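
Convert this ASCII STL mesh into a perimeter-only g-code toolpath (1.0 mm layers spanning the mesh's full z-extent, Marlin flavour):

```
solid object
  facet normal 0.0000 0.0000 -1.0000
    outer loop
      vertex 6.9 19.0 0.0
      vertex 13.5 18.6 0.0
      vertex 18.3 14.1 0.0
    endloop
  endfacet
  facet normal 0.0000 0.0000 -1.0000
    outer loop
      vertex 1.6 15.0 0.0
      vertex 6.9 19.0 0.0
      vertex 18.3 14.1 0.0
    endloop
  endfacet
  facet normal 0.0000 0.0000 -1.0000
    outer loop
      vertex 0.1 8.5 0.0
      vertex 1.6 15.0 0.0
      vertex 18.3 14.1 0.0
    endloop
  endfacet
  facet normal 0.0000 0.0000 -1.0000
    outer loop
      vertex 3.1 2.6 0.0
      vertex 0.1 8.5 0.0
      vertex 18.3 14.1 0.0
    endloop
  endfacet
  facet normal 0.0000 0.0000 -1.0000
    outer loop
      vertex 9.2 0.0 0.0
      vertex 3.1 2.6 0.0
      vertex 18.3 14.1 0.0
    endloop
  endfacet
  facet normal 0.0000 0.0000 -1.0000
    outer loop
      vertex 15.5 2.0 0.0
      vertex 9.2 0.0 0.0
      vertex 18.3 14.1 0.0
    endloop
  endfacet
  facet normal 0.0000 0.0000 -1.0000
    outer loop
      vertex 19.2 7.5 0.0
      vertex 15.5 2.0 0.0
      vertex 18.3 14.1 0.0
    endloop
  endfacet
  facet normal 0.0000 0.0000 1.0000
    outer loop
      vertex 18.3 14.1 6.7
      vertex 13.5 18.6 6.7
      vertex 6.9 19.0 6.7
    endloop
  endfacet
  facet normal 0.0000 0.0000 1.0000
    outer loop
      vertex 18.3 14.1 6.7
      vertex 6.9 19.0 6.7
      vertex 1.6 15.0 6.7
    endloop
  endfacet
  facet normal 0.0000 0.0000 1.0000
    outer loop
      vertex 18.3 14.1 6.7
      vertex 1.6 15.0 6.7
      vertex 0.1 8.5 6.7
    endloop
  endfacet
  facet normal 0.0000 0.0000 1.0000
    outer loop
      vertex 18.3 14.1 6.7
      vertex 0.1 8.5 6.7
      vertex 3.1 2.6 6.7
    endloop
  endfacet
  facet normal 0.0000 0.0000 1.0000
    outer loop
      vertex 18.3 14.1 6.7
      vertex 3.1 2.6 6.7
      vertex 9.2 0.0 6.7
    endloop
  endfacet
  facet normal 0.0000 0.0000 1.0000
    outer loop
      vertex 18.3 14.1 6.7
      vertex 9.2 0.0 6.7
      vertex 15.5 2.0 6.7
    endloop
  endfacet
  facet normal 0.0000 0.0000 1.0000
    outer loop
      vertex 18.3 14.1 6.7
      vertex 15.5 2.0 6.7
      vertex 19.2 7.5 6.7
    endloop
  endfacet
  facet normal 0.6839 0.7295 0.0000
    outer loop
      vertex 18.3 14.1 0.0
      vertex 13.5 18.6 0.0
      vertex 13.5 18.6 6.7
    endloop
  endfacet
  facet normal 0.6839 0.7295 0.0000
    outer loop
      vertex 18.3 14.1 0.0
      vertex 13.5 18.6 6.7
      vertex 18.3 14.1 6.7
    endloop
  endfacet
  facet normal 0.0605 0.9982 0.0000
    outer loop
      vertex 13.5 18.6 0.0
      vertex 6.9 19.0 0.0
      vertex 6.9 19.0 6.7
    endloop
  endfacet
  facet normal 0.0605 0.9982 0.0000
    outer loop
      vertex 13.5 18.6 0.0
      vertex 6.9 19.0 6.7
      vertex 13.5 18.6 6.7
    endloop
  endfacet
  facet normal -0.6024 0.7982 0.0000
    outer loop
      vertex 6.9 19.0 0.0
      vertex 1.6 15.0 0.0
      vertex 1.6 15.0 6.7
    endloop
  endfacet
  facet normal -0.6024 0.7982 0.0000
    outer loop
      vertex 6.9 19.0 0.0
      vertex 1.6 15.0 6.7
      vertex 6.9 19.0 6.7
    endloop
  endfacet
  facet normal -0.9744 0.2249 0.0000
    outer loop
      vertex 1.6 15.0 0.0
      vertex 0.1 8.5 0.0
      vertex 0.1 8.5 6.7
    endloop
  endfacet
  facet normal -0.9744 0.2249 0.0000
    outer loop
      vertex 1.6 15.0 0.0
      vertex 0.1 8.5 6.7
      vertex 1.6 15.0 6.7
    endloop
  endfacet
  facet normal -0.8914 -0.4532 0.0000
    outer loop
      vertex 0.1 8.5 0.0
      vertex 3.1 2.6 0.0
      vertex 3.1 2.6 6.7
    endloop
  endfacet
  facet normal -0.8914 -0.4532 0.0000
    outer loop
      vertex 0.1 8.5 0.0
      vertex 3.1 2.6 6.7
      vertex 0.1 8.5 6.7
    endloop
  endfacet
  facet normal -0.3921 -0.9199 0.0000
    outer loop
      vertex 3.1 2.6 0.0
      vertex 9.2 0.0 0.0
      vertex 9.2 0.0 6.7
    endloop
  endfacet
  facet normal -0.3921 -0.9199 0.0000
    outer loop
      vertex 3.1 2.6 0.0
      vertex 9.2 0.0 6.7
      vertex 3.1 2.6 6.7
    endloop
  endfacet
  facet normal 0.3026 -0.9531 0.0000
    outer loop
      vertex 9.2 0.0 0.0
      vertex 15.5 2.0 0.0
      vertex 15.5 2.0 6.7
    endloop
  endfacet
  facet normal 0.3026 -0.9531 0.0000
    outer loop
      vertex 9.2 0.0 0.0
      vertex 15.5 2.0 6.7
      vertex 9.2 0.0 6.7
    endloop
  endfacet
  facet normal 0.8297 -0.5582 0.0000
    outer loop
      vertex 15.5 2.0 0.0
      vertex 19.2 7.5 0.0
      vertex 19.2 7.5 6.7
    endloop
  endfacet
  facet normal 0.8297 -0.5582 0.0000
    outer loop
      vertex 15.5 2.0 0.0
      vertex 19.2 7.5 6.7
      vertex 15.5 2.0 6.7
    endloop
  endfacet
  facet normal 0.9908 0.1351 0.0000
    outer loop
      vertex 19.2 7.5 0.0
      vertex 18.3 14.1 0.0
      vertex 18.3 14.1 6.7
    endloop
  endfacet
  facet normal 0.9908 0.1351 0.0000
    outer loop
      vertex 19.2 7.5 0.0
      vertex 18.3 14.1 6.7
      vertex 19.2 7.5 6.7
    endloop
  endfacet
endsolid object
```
; perimeter-only toolpath
G21 ; units = mm
G90 ; absolute positioning
G28 ; home
; layer 1
G0 Z1.0
G0 X18.3 Y14.1
G1 X13.5 Y18.6
G1 X6.9 Y19.0
G1 X1.6 Y15.0
G1 X0.1 Y8.5
G1 X3.1 Y2.6
G1 X9.2 Y0.0
G1 X15.5 Y2.0
G1 X19.2 Y7.5
G1 X18.3 Y14.1
; layer 2
G0 Z1.9
G0 X18.3 Y14.1
G1 X13.5 Y18.6
G1 X6.9 Y19.0
G1 X1.6 Y15.0
G1 X0.1 Y8.5
G1 X3.1 Y2.6
G1 X9.2 Y0.0
G1 X15.5 Y2.0
G1 X19.2 Y7.5
G1 X18.3 Y14.1
; layer 3
G0 Z2.9
G0 X18.3 Y14.1
G1 X13.5 Y18.6
G1 X6.9 Y19.0
G1 X1.6 Y15.0
G1 X0.1 Y8.5
G1 X3.1 Y2.6
G1 X9.2 Y0.0
G1 X15.5 Y2.0
G1 X19.2 Y7.5
G1 X18.3 Y14.1
; layer 4
G0 Z3.8
G0 X18.3 Y14.1
G1 X13.5 Y18.6
G1 X6.9 Y19.0
G1 X1.6 Y15.0
G1 X0.1 Y8.5
G1 X3.1 Y2.6
G1 X9.2 Y0.0
G1 X15.5 Y2.0
G1 X19.2 Y7.5
G1 X18.3 Y14.1
; layer 5
G0 Z4.8
G0 X18.3 Y14.1
G1 X13.5 Y18.6
G1 X6.9 Y19.0
G1 X1.6 Y15.0
G1 X0.1 Y8.5
G1 X3.1 Y2.6
G1 X9.2 Y0.0
G1 X15.5 Y2.0
G1 X19.2 Y7.5
G1 X18.3 Y14.1
; layer 6
G0 Z5.7
G0 X18.3 Y14.1
G1 X13.5 Y18.6
G1 X6.9 Y19.0
G1 X1.6 Y15.0
G1 X0.1 Y8.5
G1 X3.1 Y2.6
G1 X9.2 Y0.0
G1 X15.5 Y2.0
G1 X19.2 Y7.5
G1 X18.3 Y14.1
; layer 7
G0 Z6.7
G0 X18.3 Y14.1
G1 X13.5 Y18.6
G1 X6.9 Y19.0
G1 X1.6 Y15.0
G1 X0.1 Y8.5
G1 X3.1 Y2.6
G1 X9.2 Y0.0
G1 X15.5 Y2.0
G1 X19.2 Y7.5
G1 X18.3 Y14.1
M2 ; end

The solid is a regular 9-sided prism (a cylinder approximated with 9 flat sides), circumscribed radius ≈ 9.7 mm, height ≈ 6.7 mm. Slicing at Δz = 1.0 mm — 7 equal slices spanning the solid's height, so layer i sits at z = i·h/7 — gives 7 non-empty perimeters. Each is a 9-segment closed polygon; G0 lifts to the layer z and rapids to the start vertex, then G1 traces the edges.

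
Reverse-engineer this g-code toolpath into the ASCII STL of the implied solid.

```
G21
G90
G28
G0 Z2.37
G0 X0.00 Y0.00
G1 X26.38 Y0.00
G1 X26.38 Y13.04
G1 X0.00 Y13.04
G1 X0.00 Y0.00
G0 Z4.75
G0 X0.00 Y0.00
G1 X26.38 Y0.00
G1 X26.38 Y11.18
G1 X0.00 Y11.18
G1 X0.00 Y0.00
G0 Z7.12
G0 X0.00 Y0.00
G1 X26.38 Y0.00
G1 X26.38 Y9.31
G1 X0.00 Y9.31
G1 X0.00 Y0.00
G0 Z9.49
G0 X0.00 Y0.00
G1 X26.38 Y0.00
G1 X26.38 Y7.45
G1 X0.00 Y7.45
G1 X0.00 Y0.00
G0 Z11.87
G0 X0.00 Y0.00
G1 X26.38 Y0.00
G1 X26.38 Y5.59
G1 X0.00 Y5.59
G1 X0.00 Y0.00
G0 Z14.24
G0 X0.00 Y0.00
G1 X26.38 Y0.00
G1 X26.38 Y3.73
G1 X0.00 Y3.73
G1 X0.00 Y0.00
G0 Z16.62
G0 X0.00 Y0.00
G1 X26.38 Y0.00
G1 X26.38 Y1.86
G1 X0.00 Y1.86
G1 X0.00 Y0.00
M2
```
solid part
  facet normal 0.0000 0.0000 -1.0000
    outer loop
      vertex 26.38 14.90 0.00
      vertex 26.38 0.00 0.00
      vertex 0.00 0.00 0.00
    endloop
  endfacet
  facet normal 0.0000 0.0000 -1.0000
    outer loop
      vertex 0.00 14.90 0.00
      vertex 26.38 14.90 0.00
      vertex 0.00 0.00 0.00
    endloop
  endfacet
  facet normal 0.0000 -1.0000 0.0000
    outer loop
      vertex 0.00 0.00 0.00
      vertex 26.38 0.00 0.00
      vertex 26.38 0.00 18.99
    endloop
  endfacet
  facet normal 0.0000 -1.0000 0.0000
    outer loop
      vertex 0.00 0.00 0.00
      vertex 26.38 0.00 18.99
      vertex 0.00 0.00 18.99
    endloop
  endfacet
  facet normal 0.0000 0.7867 0.6173
    outer loop
      vertex 0.00 0.00 18.99
      vertex 26.38 0.00 18.99
      vertex 26.38 14.90 0.00
    endloop
  endfacet
  facet normal 0.0000 0.7867 0.6173
    outer loop
      vertex 0.00 0.00 18.99
      vertex 26.38 14.90 0.00
      vertex 0.00 14.90 0.00
    endloop
  endfacet
  facet normal -1.0000 0.0000 0.0000
    outer loop
      vertex 0.00 0.00 18.99
      vertex 0.00 14.90 0.00
      vertex 0.00 0.00 0.00
    endloop
  endfacet
  facet normal 1.0000 0.0000 0.0000
    outer loop
      vertex 26.38 0.00 0.00
      vertex 26.38 14.90 0.00
      vertex 26.38 0.00 18.99
    endloop
  endfacet
endsolid part

The G0 Z moves step by Δz≈2.37 mm. The G1 loops shrink linearly with z, so the solid tapers from its base footprint up to z≈19. Closing with a flat bottom cap and the tapered top and triangulating gives 8 facets — a wedge (ramp): 26.4 × 14.9 mm base, rising to 19 mm along the y=0 edge and sloping linearly to z=0 at y=14.9.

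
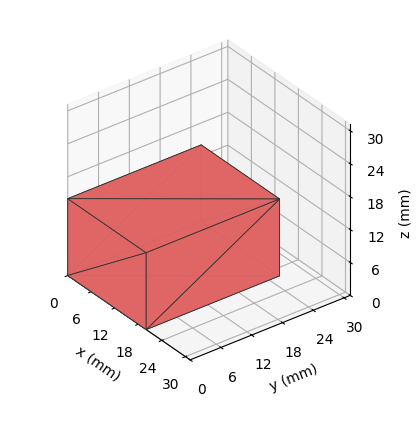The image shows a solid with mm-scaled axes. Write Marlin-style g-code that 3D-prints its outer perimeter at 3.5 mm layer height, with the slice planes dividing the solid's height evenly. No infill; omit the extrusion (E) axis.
Reading the render: the shape is a rectangular box, roughly 20 × 26 mm footprint and 14 mm tall (dimensions read to the nearest mm from the axis ticks). For the g-code, the solid's height is divided into equal slices at the stated Δz and each level perimeter traced with G1 moves after a G0 lift.

; perimeter-only toolpath
G21 ; units = mm
G90 ; absolute positioning
G28 ; home
; layer 1
G0 Z3.5
G0 X0.0 Y0.0
G1 X20.0 Y0.0
G1 X20.0 Y26.0
G1 X0.0 Y26.0
G1 X0.0 Y0.0
; layer 2
G0 Z7.0
G0 X0.0 Y0.0
G1 X20.0 Y0.0
G1 X20.0 Y26.0
G1 X0.0 Y26.0
G1 X0.0 Y0.0
; layer 3
G0 Z10.5
G0 X0.0 Y0.0
G1 X20.0 Y0.0
G1 X20.0 Y26.0
G1 X0.0 Y26.0
G1 X0.0 Y0.0
; layer 4
G0 Z14.0
G0 X0.0 Y0.0
G1 X20.0 Y0.0
G1 X20.0 Y26.0
G1 X0.0 Y26.0
G1 X0.0 Y0.0
M2 ; end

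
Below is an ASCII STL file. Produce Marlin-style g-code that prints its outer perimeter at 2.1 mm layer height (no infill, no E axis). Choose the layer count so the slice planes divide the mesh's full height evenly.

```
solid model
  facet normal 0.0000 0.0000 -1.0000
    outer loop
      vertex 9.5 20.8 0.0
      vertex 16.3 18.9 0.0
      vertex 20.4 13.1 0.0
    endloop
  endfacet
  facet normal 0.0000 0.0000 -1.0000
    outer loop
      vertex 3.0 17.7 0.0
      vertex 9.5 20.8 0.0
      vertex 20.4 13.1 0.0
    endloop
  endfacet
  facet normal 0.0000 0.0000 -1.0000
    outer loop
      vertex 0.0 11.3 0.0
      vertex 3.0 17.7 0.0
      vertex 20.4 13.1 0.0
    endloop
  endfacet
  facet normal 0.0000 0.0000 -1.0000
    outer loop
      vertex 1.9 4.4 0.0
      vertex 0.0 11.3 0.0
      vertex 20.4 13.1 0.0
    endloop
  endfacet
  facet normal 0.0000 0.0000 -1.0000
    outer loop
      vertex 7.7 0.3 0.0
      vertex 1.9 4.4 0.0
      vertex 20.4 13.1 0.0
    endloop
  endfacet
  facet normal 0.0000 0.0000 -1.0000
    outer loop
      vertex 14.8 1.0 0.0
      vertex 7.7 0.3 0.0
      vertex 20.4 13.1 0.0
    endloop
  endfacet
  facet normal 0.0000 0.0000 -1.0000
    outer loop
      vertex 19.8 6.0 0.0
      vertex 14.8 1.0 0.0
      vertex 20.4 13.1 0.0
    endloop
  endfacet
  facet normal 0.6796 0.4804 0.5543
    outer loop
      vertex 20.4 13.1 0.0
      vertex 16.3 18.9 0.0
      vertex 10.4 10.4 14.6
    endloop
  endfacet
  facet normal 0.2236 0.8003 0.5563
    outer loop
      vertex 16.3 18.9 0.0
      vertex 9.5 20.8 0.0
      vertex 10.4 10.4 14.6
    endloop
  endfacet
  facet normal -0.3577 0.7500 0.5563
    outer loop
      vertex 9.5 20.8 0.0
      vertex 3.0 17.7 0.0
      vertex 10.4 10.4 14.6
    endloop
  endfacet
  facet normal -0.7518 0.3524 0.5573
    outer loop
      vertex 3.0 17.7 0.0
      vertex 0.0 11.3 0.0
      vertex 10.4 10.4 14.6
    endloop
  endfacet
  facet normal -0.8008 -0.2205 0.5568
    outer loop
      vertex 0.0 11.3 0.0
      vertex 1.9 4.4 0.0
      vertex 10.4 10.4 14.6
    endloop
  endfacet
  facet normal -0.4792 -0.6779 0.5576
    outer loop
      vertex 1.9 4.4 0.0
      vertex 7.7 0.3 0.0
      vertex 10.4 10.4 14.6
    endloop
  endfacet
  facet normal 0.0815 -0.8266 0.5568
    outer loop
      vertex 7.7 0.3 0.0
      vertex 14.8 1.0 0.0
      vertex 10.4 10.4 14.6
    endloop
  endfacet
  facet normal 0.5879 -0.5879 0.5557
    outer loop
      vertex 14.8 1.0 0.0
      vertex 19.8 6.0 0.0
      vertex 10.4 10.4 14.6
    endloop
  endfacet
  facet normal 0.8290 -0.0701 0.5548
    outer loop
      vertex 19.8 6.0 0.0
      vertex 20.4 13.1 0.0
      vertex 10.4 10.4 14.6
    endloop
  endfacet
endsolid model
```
; perimeter-only toolpath
G21 ; units = mm
G90 ; absolute positioning
G28 ; home
; layer 1
G0 Z2.1
G0 X19.0 Y12.7
G1 X15.5 Y17.7
G1 X9.6 Y19.3
G1 X4.1 Y16.7
G1 X1.5 Y11.2
G1 X3.1 Y5.3
G1 X8.1 Y1.7
G1 X14.2 Y2.3
G1 X18.5 Y6.6
G1 X19.0 Y12.7
; layer 2
G0 Z4.2
G0 X17.5 Y12.3
G1 X14.6 Y16.5
G1 X9.8 Y17.8
G1 X5.1 Y15.6
G1 X3.0 Y11.0
G1 X4.3 Y6.1
G1 X8.5 Y3.2
G1 X13.5 Y3.7
G1 X17.1 Y7.3
G1 X17.5 Y12.3
; layer 3
G0 Z6.3
G0 X16.1 Y11.9
G1 X13.8 Y15.3
G1 X9.9 Y16.3
G1 X6.2 Y14.6
G1 X4.5 Y10.9
G1 X5.5 Y7.0
G1 X8.9 Y4.6
G1 X12.9 Y5.0
G1 X15.8 Y7.9
G1 X16.1 Y11.9
; layer 4
G0 Z8.3
G0 X14.7 Y11.6
G1 X12.9 Y14.0
G1 X10.0 Y14.9
G1 X7.2 Y13.5
G1 X5.9 Y10.8
G1 X6.8 Y7.8
G1 X9.2 Y6.1
G1 X12.3 Y6.4
G1 X14.4 Y8.5
G1 X14.7 Y11.6
; layer 5
G0 Z10.4
G0 X13.3 Y11.2
G1 X12.1 Y12.8
G1 X10.1 Y13.4
G1 X8.3 Y12.5
G1 X7.4 Y10.7
G1 X8.0 Y8.7
G1 X9.6 Y7.5
G1 X11.7 Y7.7
G1 X13.1 Y9.1
G1 X13.3 Y11.2
; layer 6
G0 Z12.5
G0 X11.8 Y10.8
G1 X11.2 Y11.6
G1 X10.3 Y11.9
G1 X9.3 Y11.4
G1 X8.9 Y10.5
G1 X9.2 Y9.5
G1 X10.0 Y9.0
G1 X11.0 Y9.1
G1 X11.7 Y9.8
G1 X11.8 Y10.8
M2 ; end

The solid is a regular 9-sided pyramid, base circumscribed radius ≈ 10.4 mm, apex at z ≈ 14.6 mm. Slicing at Δz = 2.1 mm — 7 equal slices spanning the solid's height, so layer i sits at z = i·h/7 — gives 6 non-empty perimeters. Each is a 9-segment closed polygon; G0 lifts to the layer z and rapids to the start vertex, then G1 traces the edges. The cross-section shrinks linearly with z (the slice at the apex is degenerate and omitted).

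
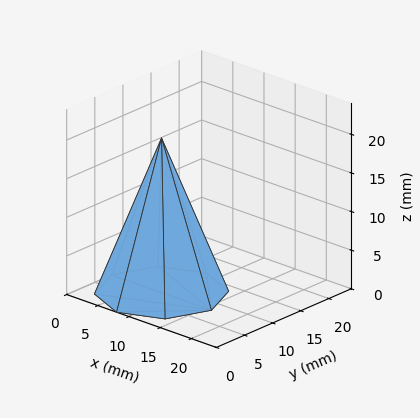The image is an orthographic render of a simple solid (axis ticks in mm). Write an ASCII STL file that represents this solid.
Reading the render: the shape is a regular 8-sided pyramid, base circumscribed radius ≈ 8 mm, apex at z ≈ 20 mm (dimensions read to the nearest mm from the axis ticks). For the STL, each face is triangulated and given an outward normal.

solid part
  facet normal 0.0000 0.0000 -1.0000
    outer loop
      vertex 8.00 16.00 0.00
      vertex 13.66 13.66 0.00
      vertex 16.00 8.00 0.00
    endloop
  endfacet
  facet normal 0.0000 0.0000 -1.0000
    outer loop
      vertex 2.34 13.66 0.00
      vertex 8.00 16.00 0.00
      vertex 16.00 8.00 0.00
    endloop
  endfacet
  facet normal 0.0000 0.0000 -1.0000
    outer loop
      vertex 0.00 8.00 0.00
      vertex 2.34 13.66 0.00
      vertex 16.00 8.00 0.00
    endloop
  endfacet
  facet normal 0.0000 0.0000 -1.0000
    outer loop
      vertex 2.34 2.34 0.00
      vertex 0.00 8.00 0.00
      vertex 16.00 8.00 0.00
    endloop
  endfacet
  facet normal 0.0000 0.0000 -1.0000
    outer loop
      vertex 8.00 0.00 0.00
      vertex 2.34 2.34 0.00
      vertex 16.00 8.00 0.00
    endloop
  endfacet
  facet normal 0.0000 0.0000 -1.0000
    outer loop
      vertex 13.66 2.34 0.00
      vertex 8.00 0.00 0.00
      vertex 16.00 8.00 0.00
    endloop
  endfacet
  facet normal 0.8668 0.3584 0.3467
    outer loop
      vertex 16.00 8.00 0.00
      vertex 13.66 13.66 0.00
      vertex 8.00 8.00 20.00
    endloop
  endfacet
  facet normal 0.3584 0.8668 0.3467
    outer loop
      vertex 13.66 13.66 0.00
      vertex 8.00 16.00 0.00
      vertex 8.00 8.00 20.00
    endloop
  endfacet
  facet normal -0.3584 0.8668 0.3467
    outer loop
      vertex 8.00 16.00 0.00
      vertex 2.34 13.66 0.00
      vertex 8.00 8.00 20.00
    endloop
  endfacet
  facet normal -0.8668 0.3584 0.3467
    outer loop
      vertex 2.34 13.66 0.00
      vertex 0.00 8.00 0.00
      vertex 8.00 8.00 20.00
    endloop
  endfacet
  facet normal -0.8668 -0.3584 0.3467
    outer loop
      vertex 0.00 8.00 0.00
      vertex 2.34 2.34 0.00
      vertex 8.00 8.00 20.00
    endloop
  endfacet
  facet normal -0.3584 -0.8668 0.3467
    outer loop
      vertex 2.34 2.34 0.00
      vertex 8.00 0.00 0.00
      vertex 8.00 8.00 20.00
    endloop
  endfacet
  facet normal 0.3584 -0.8668 0.3467
    outer loop
      vertex 8.00 0.00 0.00
      vertex 13.66 2.34 0.00
      vertex 8.00 8.00 20.00
    endloop
  endfacet
  facet normal 0.8668 -0.3584 0.3467
    outer loop
      vertex 13.66 2.34 0.00
      vertex 16.00 8.00 0.00
      vertex 8.00 8.00 20.00
    endloop
  endfacet
endsolid part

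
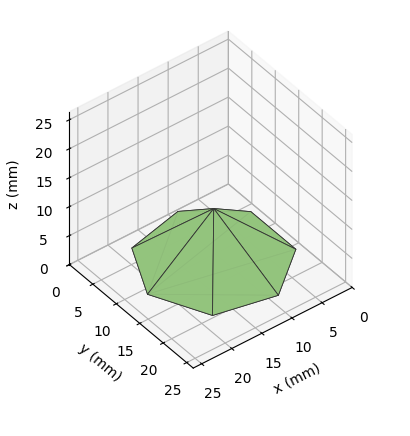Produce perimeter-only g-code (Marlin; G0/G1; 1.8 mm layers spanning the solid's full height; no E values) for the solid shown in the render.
Reading the render: the shape is a regular 7-sided pyramid, base circumscribed radius ≈ 11 mm, apex at z ≈ 9 mm (dimensions read to the nearest mm from the axis ticks). For the g-code, the solid's height is divided into equal slices at the stated Δz and each level perimeter traced with G1 moves after a G0 lift.

; perimeter-only toolpath
G21 ; units = mm
G90 ; absolute positioning
G28 ; home
; layer 1
G0 Z1.8
G0 X19.8 Y11.0
G1 X16.5 Y17.9
G1 X9.1 Y19.6
G1 X3.1 Y14.8
G1 X3.1 Y7.2
G1 X9.1 Y2.4
G1 X16.5 Y4.1
G1 X19.8 Y11.0
; layer 2
G0 Z3.6
G0 X17.6 Y11.0
G1 X15.1 Y16.2
G1 X9.6 Y17.4
G1 X5.1 Y13.9
G1 X5.1 Y8.1
G1 X9.6 Y4.6
G1 X15.1 Y5.8
G1 X17.6 Y11.0
; layer 3
G0 Z5.4
G0 X15.4 Y11.0
G1 X13.8 Y14.4
G1 X10.0 Y15.3
G1 X7.0 Y12.9
G1 X7.0 Y9.1
G1 X10.0 Y6.7
G1 X13.8 Y7.6
G1 X15.4 Y11.0
; layer 4
G0 Z7.2
G0 X13.2 Y11.0
G1 X12.4 Y12.7
G1 X10.5 Y13.1
G1 X9.0 Y12.0
G1 X9.0 Y10.0
G1 X10.5 Y8.9
G1 X12.4 Y9.3
G1 X13.2 Y11.0
M2 ; end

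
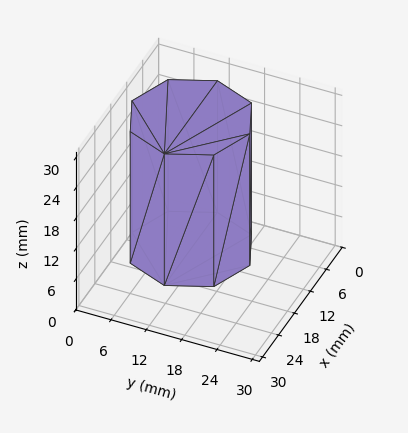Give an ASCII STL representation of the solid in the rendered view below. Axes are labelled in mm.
Reading the render: the shape is a regular 8-sided prism (a cylinder approximated with 8 flat sides), circumscribed radius ≈ 10 mm, height ≈ 26 mm (dimensions read to the nearest mm from the axis ticks). For the STL, each face is triangulated and given an outward normal.

solid part
  facet normal 0.0000 0.0000 -1.0000
    outer loop
      vertex 10.0 20.0 0.0
      vertex 17.1 17.1 0.0
      vertex 20.0 10.0 0.0
    endloop
  endfacet
  facet normal 0.0000 0.0000 -1.0000
    outer loop
      vertex 2.9 17.1 0.0
      vertex 10.0 20.0 0.0
      vertex 20.0 10.0 0.0
    endloop
  endfacet
  facet normal 0.0000 0.0000 -1.0000
    outer loop
      vertex 0.0 10.0 0.0
      vertex 2.9 17.1 0.0
      vertex 20.0 10.0 0.0
    endloop
  endfacet
  facet normal 0.0000 0.0000 -1.0000
    outer loop
      vertex 2.9 2.9 0.0
      vertex 0.0 10.0 0.0
      vertex 20.0 10.0 0.0
    endloop
  endfacet
  facet normal 0.0000 0.0000 -1.0000
    outer loop
      vertex 10.0 0.0 0.0
      vertex 2.9 2.9 0.0
      vertex 20.0 10.0 0.0
    endloop
  endfacet
  facet normal 0.0000 0.0000 -1.0000
    outer loop
      vertex 17.1 2.9 0.0
      vertex 10.0 0.0 0.0
      vertex 20.0 10.0 0.0
    endloop
  endfacet
  facet normal 0.0000 0.0000 1.0000
    outer loop
      vertex 20.0 10.0 26.0
      vertex 17.1 17.1 26.0
      vertex 10.0 20.0 26.0
    endloop
  endfacet
  facet normal 0.0000 0.0000 1.0000
    outer loop
      vertex 20.0 10.0 26.0
      vertex 10.0 20.0 26.0
      vertex 2.9 17.1 26.0
    endloop
  endfacet
  facet normal 0.0000 0.0000 1.0000
    outer loop
      vertex 20.0 10.0 26.0
      vertex 2.9 17.1 26.0
      vertex 0.0 10.0 26.0
    endloop
  endfacet
  facet normal 0.0000 0.0000 1.0000
    outer loop
      vertex 20.0 10.0 26.0
      vertex 0.0 10.0 26.0
      vertex 2.9 2.9 26.0
    endloop
  endfacet
  facet normal 0.0000 0.0000 1.0000
    outer loop
      vertex 20.0 10.0 26.0
      vertex 2.9 2.9 26.0
      vertex 10.0 0.0 26.0
    endloop
  endfacet
  facet normal 0.0000 0.0000 1.0000
    outer loop
      vertex 20.0 10.0 26.0
      vertex 10.0 0.0 26.0
      vertex 17.1 2.9 26.0
    endloop
  endfacet
  facet normal 0.9258 0.3781 0.0000
    outer loop
      vertex 20.0 10.0 0.0
      vertex 17.1 17.1 0.0
      vertex 17.1 17.1 26.0
    endloop
  endfacet
  facet normal 0.9258 0.3781 0.0000
    outer loop
      vertex 20.0 10.0 0.0
      vertex 17.1 17.1 26.0
      vertex 20.0 10.0 26.0
    endloop
  endfacet
  facet normal 0.3781 0.9258 0.0000
    outer loop
      vertex 17.1 17.1 0.0
      vertex 10.0 20.0 0.0
      vertex 10.0 20.0 26.0
    endloop
  endfacet
  facet normal 0.3781 0.9258 0.0000
    outer loop
      vertex 17.1 17.1 0.0
      vertex 10.0 20.0 26.0
      vertex 17.1 17.1 26.0
    endloop
  endfacet
  facet normal -0.3781 0.9258 0.0000
    outer loop
      vertex 10.0 20.0 0.0
      vertex 2.9 17.1 0.0
      vertex 2.9 17.1 26.0
    endloop
  endfacet
  facet normal -0.3781 0.9258 0.0000
    outer loop
      vertex 10.0 20.0 0.0
      vertex 2.9 17.1 26.0
      vertex 10.0 20.0 26.0
    endloop
  endfacet
  facet normal -0.9258 0.3781 0.0000
    outer loop
      vertex 2.9 17.1 0.0
      vertex 0.0 10.0 0.0
      vertex 0.0 10.0 26.0
    endloop
  endfacet
  facet normal -0.9258 0.3781 0.0000
    outer loop
      vertex 2.9 17.1 0.0
      vertex 0.0 10.0 26.0
      vertex 2.9 17.1 26.0
    endloop
  endfacet
  facet normal -0.9258 -0.3781 0.0000
    outer loop
      vertex 0.0 10.0 0.0
      vertex 2.9 2.9 0.0
      vertex 2.9 2.9 26.0
    endloop
  endfacet
  facet normal -0.9258 -0.3781 0.0000
    outer loop
      vertex 0.0 10.0 0.0
      vertex 2.9 2.9 26.0
      vertex 0.0 10.0 26.0
    endloop
  endfacet
  facet normal -0.3781 -0.9258 0.0000
    outer loop
      vertex 2.9 2.9 0.0
      vertex 10.0 0.0 0.0
      vertex 10.0 0.0 26.0
    endloop
  endfacet
  facet normal -0.3781 -0.9258 0.0000
    outer loop
      vertex 2.9 2.9 0.0
      vertex 10.0 0.0 26.0
      vertex 2.9 2.9 26.0
    endloop
  endfacet
  facet normal 0.3781 -0.9258 0.0000
    outer loop
      vertex 10.0 0.0 0.0
      vertex 17.1 2.9 0.0
      vertex 17.1 2.9 26.0
    endloop
  endfacet
  facet normal 0.3781 -0.9258 0.0000
    outer loop
      vertex 10.0 0.0 0.0
      vertex 17.1 2.9 26.0
      vertex 10.0 0.0 26.0
    endloop
  endfacet
  facet normal 0.9258 -0.3781 0.0000
    outer loop
      vertex 17.1 2.9 0.0
      vertex 20.0 10.0 0.0
      vertex 20.0 10.0 26.0
    endloop
  endfacet
  facet normal 0.9258 -0.3781 0.0000
    outer loop
      vertex 17.1 2.9 0.0
      vertex 20.0 10.0 26.0
      vertex 17.1 2.9 26.0
    endloop
  endfacet
endsolid part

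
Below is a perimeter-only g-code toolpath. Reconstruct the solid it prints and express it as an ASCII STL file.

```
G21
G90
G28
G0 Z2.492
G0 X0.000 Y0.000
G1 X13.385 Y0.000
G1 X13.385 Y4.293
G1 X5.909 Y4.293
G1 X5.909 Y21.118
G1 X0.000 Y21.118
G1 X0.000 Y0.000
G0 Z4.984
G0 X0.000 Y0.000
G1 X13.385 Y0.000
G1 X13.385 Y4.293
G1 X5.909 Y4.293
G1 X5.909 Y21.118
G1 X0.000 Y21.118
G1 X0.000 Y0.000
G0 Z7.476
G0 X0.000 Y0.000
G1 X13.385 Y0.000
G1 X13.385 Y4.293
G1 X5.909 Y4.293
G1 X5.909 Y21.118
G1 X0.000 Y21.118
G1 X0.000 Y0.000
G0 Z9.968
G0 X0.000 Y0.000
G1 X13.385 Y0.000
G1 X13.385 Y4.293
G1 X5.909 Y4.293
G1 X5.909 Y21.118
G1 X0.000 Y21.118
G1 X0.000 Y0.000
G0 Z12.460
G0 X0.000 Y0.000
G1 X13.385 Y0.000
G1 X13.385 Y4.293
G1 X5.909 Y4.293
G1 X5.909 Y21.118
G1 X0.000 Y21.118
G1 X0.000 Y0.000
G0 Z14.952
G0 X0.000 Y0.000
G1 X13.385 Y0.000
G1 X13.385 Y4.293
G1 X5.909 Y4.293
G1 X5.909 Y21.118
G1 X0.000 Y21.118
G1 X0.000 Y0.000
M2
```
solid part
  facet normal 0.0000 0.0000 -1.0000
    outer loop
      vertex 13.385 4.293 0.000
      vertex 13.385 0.000 0.000
      vertex 0.000 0.000 0.000
    endloop
  endfacet
  facet normal 0.0000 0.0000 -1.0000
    outer loop
      vertex 5.909 4.293 0.000
      vertex 13.385 4.293 0.000
      vertex 0.000 0.000 0.000
    endloop
  endfacet
  facet normal 0.0000 0.0000 -1.0000
    outer loop
      vertex 5.909 21.118 0.000
      vertex 5.909 4.293 0.000
      vertex 0.000 0.000 0.000
    endloop
  endfacet
  facet normal 0.0000 0.0000 -1.0000
    outer loop
      vertex 0.000 21.118 0.000
      vertex 5.909 21.118 0.000
      vertex 0.000 0.000 0.000
    endloop
  endfacet
  facet normal 0.0000 0.0000 1.0000
    outer loop
      vertex 0.000 0.000 14.952
      vertex 13.385 0.000 14.952
      vertex 13.385 4.293 14.952
    endloop
  endfacet
  facet normal 0.0000 0.0000 1.0000
    outer loop
      vertex 0.000 0.000 14.952
      vertex 13.385 4.293 14.952
      vertex 5.909 4.293 14.952
    endloop
  endfacet
  facet normal 0.0000 0.0000 1.0000
    outer loop
      vertex 0.000 0.000 14.952
      vertex 5.909 4.293 14.952
      vertex 5.909 21.118 14.952
    endloop
  endfacet
  facet normal 0.0000 0.0000 1.0000
    outer loop
      vertex 0.000 0.000 14.952
      vertex 5.909 21.118 14.952
      vertex 0.000 21.118 14.952
    endloop
  endfacet
  facet normal 0.0000 -1.0000 0.0000
    outer loop
      vertex 0.000 0.000 0.000
      vertex 13.385 0.000 0.000
      vertex 13.385 0.000 14.952
    endloop
  endfacet
  facet normal 0.0000 -1.0000 0.0000
    outer loop
      vertex 0.000 0.000 0.000
      vertex 13.385 0.000 14.952
      vertex 0.000 0.000 14.952
    endloop
  endfacet
  facet normal 1.0000 0.0000 0.0000
    outer loop
      vertex 13.385 0.000 0.000
      vertex 13.385 4.293 0.000
      vertex 13.385 4.293 14.952
    endloop
  endfacet
  facet normal 1.0000 0.0000 0.0000
    outer loop
      vertex 13.385 0.000 0.000
      vertex 13.385 4.293 14.952
      vertex 13.385 0.000 14.952
    endloop
  endfacet
  facet normal 0.0000 1.0000 0.0000
    outer loop
      vertex 13.385 4.293 0.000
      vertex 5.909 4.293 0.000
      vertex 5.909 4.293 14.952
    endloop
  endfacet
  facet normal 0.0000 1.0000 0.0000
    outer loop
      vertex 13.385 4.293 0.000
      vertex 5.909 4.293 14.952
      vertex 13.385 4.293 14.952
    endloop
  endfacet
  facet normal 1.0000 0.0000 0.0000
    outer loop
      vertex 5.909 4.293 0.000
      vertex 5.909 21.118 0.000
      vertex 5.909 21.118 14.952
    endloop
  endfacet
  facet normal 1.0000 0.0000 0.0000
    outer loop
      vertex 5.909 4.293 0.000
      vertex 5.909 21.118 14.952
      vertex 5.909 4.293 14.952
    endloop
  endfacet
  facet normal 0.0000 1.0000 0.0000
    outer loop
      vertex 5.909 21.118 0.000
      vertex 0.000 21.118 0.000
      vertex 0.000 21.118 14.952
    endloop
  endfacet
  facet normal 0.0000 1.0000 0.0000
    outer loop
      vertex 5.909 21.118 0.000
      vertex 0.000 21.118 14.952
      vertex 5.909 21.118 14.952
    endloop
  endfacet
  facet normal -1.0000 0.0000 0.0000
    outer loop
      vertex 0.000 21.118 0.000
      vertex 0.000 0.000 0.000
      vertex 0.000 0.000 14.952
    endloop
  endfacet
  facet normal -1.0000 0.0000 0.0000
    outer loop
      vertex 0.000 21.118 0.000
      vertex 0.000 0.000 14.952
      vertex 0.000 21.118 14.952
    endloop
  endfacet
endsolid part

The G0 Z moves step by Δz≈2.492 mm. Every layer's G1 loop is the same polygon, so the solid is a straight extrusion of it from z=0 to z≈15. Closing with flat bottom and top caps and triangulating gives 20 facets — an L-shaped prism: outer 13.4 × 21.1 mm, arm thicknesses ≈ 4.29 mm (horizontal) and 5.91 mm (vertical), extruded 15 mm in z.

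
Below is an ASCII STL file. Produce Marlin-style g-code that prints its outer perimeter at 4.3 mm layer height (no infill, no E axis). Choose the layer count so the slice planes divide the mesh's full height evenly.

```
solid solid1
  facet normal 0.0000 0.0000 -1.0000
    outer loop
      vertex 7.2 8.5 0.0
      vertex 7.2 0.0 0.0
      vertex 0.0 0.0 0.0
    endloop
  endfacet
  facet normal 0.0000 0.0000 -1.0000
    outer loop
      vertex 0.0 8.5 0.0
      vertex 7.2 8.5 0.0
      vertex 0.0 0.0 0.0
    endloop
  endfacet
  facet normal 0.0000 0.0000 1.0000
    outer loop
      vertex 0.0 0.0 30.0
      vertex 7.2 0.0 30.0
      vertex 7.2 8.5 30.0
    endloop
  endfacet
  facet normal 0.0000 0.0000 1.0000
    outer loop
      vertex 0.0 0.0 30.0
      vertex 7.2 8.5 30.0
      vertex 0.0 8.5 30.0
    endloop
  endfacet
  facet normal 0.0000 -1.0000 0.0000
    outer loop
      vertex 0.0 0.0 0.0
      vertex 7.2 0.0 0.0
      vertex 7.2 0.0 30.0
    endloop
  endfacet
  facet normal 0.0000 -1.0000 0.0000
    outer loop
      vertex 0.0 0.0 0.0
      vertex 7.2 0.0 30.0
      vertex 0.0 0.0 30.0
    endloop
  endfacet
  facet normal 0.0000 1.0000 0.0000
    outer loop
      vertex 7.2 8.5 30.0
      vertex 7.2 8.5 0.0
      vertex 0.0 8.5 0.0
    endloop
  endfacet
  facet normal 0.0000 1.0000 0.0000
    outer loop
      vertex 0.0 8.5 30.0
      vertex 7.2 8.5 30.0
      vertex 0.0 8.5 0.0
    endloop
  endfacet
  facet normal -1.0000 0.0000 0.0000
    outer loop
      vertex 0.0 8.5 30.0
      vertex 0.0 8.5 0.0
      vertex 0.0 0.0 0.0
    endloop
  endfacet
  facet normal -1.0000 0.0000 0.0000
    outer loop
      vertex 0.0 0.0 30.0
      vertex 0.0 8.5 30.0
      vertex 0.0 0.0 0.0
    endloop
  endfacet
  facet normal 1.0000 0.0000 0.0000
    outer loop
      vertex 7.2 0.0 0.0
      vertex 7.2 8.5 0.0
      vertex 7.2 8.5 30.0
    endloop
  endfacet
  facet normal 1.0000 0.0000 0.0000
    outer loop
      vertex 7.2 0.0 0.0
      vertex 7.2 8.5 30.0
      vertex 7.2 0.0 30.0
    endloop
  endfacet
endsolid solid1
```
; perimeter-only toolpath
G21 ; units = mm
G90 ; absolute positioning
G28 ; home
; layer 1
G0 Z4.3
G0 X0.0 Y0.0
G1 X7.2 Y0.0
G1 X7.2 Y8.5
G1 X0.0 Y8.5
G1 X0.0 Y0.0
; layer 2
G0 Z8.6
G0 X0.0 Y0.0
G1 X7.2 Y0.0
G1 X7.2 Y8.5
G1 X0.0 Y8.5
G1 X0.0 Y0.0
; layer 3
G0 Z12.9
G0 X0.0 Y0.0
G1 X7.2 Y0.0
G1 X7.2 Y8.5
G1 X0.0 Y8.5
G1 X0.0 Y0.0
; layer 4
G0 Z17.1
G0 X0.0 Y0.0
G1 X7.2 Y0.0
G1 X7.2 Y8.5
G1 X0.0 Y8.5
G1 X0.0 Y0.0
; layer 5
G0 Z21.4
G0 X0.0 Y0.0
G1 X7.2 Y0.0
G1 X7.2 Y8.5
G1 X0.0 Y8.5
G1 X0.0 Y0.0
; layer 6
G0 Z25.7
G0 X0.0 Y0.0
G1 X7.2 Y0.0
G1 X7.2 Y8.5
G1 X0.0 Y8.5
G1 X0.0 Y0.0
; layer 7
G0 Z30.0
G0 X0.0 Y0.0
G1 X7.2 Y0.0
G1 X7.2 Y8.5
G1 X0.0 Y8.5
G1 X0.0 Y0.0
M2 ; end

The solid is a rectangular box, roughly 7.2 × 8.5 mm footprint and 30 mm tall. Slicing at Δz = 4.3 mm — 7 equal slices spanning the solid's height, so layer i sits at z = i·h/7 — gives 7 non-empty perimeters. Each is a 4-segment closed polygon; G0 lifts to the layer z and rapids to the start vertex, then G1 traces the edges.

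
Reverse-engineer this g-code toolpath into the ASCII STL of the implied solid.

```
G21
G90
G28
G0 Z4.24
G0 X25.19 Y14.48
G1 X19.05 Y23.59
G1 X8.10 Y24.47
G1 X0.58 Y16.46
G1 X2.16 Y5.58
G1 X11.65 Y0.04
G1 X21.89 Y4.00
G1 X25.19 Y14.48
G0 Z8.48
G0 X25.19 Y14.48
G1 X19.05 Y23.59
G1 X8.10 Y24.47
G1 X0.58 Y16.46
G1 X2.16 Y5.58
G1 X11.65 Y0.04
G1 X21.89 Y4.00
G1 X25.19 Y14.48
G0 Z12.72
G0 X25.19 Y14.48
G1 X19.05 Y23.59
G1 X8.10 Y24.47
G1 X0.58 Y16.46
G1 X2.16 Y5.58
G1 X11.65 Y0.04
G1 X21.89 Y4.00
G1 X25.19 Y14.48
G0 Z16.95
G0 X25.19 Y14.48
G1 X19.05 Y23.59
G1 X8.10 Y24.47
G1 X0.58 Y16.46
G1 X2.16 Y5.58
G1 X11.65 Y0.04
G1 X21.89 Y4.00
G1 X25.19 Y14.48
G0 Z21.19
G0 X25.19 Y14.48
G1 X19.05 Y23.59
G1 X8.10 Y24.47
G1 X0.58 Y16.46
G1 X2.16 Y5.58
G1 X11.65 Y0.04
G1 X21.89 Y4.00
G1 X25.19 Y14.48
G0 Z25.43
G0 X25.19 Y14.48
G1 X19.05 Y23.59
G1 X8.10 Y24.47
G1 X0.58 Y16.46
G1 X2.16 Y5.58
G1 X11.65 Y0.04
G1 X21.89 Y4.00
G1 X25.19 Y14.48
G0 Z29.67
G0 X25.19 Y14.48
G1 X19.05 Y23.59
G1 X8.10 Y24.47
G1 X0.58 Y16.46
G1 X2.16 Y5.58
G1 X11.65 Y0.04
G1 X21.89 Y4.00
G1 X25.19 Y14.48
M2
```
solid part
  facet normal 0.0000 0.0000 -1.0000
    outer loop
      vertex 8.10 24.47 0.00
      vertex 19.05 23.59 0.00
      vertex 25.19 14.48 0.00
    endloop
  endfacet
  facet normal 0.0000 0.0000 -1.0000
    outer loop
      vertex 0.58 16.46 0.00
      vertex 8.10 24.47 0.00
      vertex 25.19 14.48 0.00
    endloop
  endfacet
  facet normal 0.0000 0.0000 -1.0000
    outer loop
      vertex 2.16 5.58 0.00
      vertex 0.58 16.46 0.00
      vertex 25.19 14.48 0.00
    endloop
  endfacet
  facet normal 0.0000 0.0000 -1.0000
    outer loop
      vertex 11.65 0.04 0.00
      vertex 2.16 5.58 0.00
      vertex 25.19 14.48 0.00
    endloop
  endfacet
  facet normal 0.0000 0.0000 -1.0000
    outer loop
      vertex 21.89 4.00 0.00
      vertex 11.65 0.04 0.00
      vertex 25.19 14.48 0.00
    endloop
  endfacet
  facet normal 0.0000 0.0000 1.0000
    outer loop
      vertex 25.19 14.48 29.67
      vertex 19.05 23.59 29.67
      vertex 8.10 24.47 29.67
    endloop
  endfacet
  facet normal 0.0000 0.0000 1.0000
    outer loop
      vertex 25.19 14.48 29.67
      vertex 8.10 24.47 29.67
      vertex 0.58 16.46 29.67
    endloop
  endfacet
  facet normal 0.0000 0.0000 1.0000
    outer loop
      vertex 25.19 14.48 29.67
      vertex 0.58 16.46 29.67
      vertex 2.16 5.58 29.67
    endloop
  endfacet
  facet normal 0.0000 0.0000 1.0000
    outer loop
      vertex 25.19 14.48 29.67
      vertex 2.16 5.58 29.67
      vertex 11.65 0.04 29.67
    endloop
  endfacet
  facet normal 0.0000 0.0000 1.0000
    outer loop
      vertex 25.19 14.48 29.67
      vertex 11.65 0.04 29.67
      vertex 21.89 4.00 29.67
    endloop
  endfacet
  facet normal 0.8292 0.5589 0.0000
    outer loop
      vertex 25.19 14.48 0.00
      vertex 19.05 23.59 0.00
      vertex 19.05 23.59 29.67
    endloop
  endfacet
  facet normal 0.8292 0.5589 0.0000
    outer loop
      vertex 25.19 14.48 0.00
      vertex 19.05 23.59 29.67
      vertex 25.19 14.48 29.67
    endloop
  endfacet
  facet normal 0.0801 0.9968 0.0000
    outer loop
      vertex 19.05 23.59 0.00
      vertex 8.10 24.47 0.00
      vertex 8.10 24.47 29.67
    endloop
  endfacet
  facet normal 0.0801 0.9968 0.0000
    outer loop
      vertex 19.05 23.59 0.00
      vertex 8.10 24.47 29.67
      vertex 19.05 23.59 29.67
    endloop
  endfacet
  facet normal -0.7291 0.6845 0.0000
    outer loop
      vertex 8.10 24.47 0.00
      vertex 0.58 16.46 0.00
      vertex 0.58 16.46 29.67
    endloop
  endfacet
  facet normal -0.7291 0.6845 0.0000
    outer loop
      vertex 8.10 24.47 0.00
      vertex 0.58 16.46 29.67
      vertex 8.10 24.47 29.67
    endloop
  endfacet
  facet normal -0.9896 -0.1437 0.0000
    outer loop
      vertex 0.58 16.46 0.00
      vertex 2.16 5.58 0.00
      vertex 2.16 5.58 29.67
    endloop
  endfacet
  facet normal -0.9896 -0.1437 0.0000
    outer loop
      vertex 0.58 16.46 0.00
      vertex 2.16 5.58 29.67
      vertex 0.58 16.46 29.67
    endloop
  endfacet
  facet normal -0.5042 -0.8636 0.0000
    outer loop
      vertex 2.16 5.58 0.00
      vertex 11.65 0.04 0.00
      vertex 11.65 0.04 29.67
    endloop
  endfacet
  facet normal -0.5042 -0.8636 0.0000
    outer loop
      vertex 2.16 5.58 0.00
      vertex 11.65 0.04 29.67
      vertex 2.16 5.58 29.67
    endloop
  endfacet
  facet normal 0.3607 -0.9327 0.0000
    outer loop
      vertex 11.65 0.04 0.00
      vertex 21.89 4.00 0.00
      vertex 21.89 4.00 29.67
    endloop
  endfacet
  facet normal 0.3607 -0.9327 0.0000
    outer loop
      vertex 11.65 0.04 0.00
      vertex 21.89 4.00 29.67
      vertex 11.65 0.04 29.67
    endloop
  endfacet
  facet normal 0.9538 -0.3003 0.0000
    outer loop
      vertex 21.89 4.00 0.00
      vertex 25.19 14.48 0.00
      vertex 25.19 14.48 29.67
    endloop
  endfacet
  facet normal 0.9538 -0.3003 0.0000
    outer loop
      vertex 21.89 4.00 0.00
      vertex 25.19 14.48 29.67
      vertex 21.89 4.00 29.67
    endloop
  endfacet
endsolid part

The G0 Z moves step by Δz≈4.24 mm. Every layer's G1 loop is the same polygon, so the solid is a straight extrusion of it from z=0 to z≈29.7. Closing with flat bottom and top caps and triangulating gives 24 facets — a regular 7-sided prism (a cylinder approximated with 7 flat sides), circumscribed radius ≈ 12.7 mm, height ≈ 29.7 mm.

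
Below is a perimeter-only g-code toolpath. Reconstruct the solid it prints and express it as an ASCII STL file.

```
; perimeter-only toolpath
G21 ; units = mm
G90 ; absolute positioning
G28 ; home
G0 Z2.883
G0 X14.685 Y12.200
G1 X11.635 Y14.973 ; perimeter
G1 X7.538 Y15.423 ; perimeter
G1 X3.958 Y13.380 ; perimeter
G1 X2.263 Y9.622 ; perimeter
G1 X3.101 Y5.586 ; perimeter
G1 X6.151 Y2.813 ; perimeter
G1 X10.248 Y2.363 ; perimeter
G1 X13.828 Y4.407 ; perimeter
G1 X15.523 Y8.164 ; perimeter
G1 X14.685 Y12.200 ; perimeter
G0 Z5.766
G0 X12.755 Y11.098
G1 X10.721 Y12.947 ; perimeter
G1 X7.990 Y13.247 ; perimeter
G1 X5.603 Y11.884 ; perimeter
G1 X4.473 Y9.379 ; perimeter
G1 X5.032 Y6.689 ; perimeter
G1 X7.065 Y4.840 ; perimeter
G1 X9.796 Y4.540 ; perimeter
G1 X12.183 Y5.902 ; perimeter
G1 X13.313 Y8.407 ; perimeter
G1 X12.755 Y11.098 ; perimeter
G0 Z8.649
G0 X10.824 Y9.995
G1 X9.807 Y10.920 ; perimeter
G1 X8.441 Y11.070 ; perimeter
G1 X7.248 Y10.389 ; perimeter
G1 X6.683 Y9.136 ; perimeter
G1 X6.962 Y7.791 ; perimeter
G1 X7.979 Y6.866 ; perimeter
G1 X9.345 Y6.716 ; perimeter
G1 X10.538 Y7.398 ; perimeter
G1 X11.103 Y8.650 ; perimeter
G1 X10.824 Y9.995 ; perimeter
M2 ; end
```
solid part
  facet normal 0.0000 0.0000 -1.0000
    outer loop
      vertex 7.086 17.600 0.000
      vertex 12.549 17.000 0.000
      vertex 16.616 13.302 0.000
    endloop
  endfacet
  facet normal 0.0000 0.0000 -1.0000
    outer loop
      vertex 2.313 14.875 0.000
      vertex 7.086 17.600 0.000
      vertex 16.616 13.302 0.000
    endloop
  endfacet
  facet normal 0.0000 0.0000 -1.0000
    outer loop
      vertex 0.053 9.865 0.000
      vertex 2.313 14.875 0.000
      vertex 16.616 13.302 0.000
    endloop
  endfacet
  facet normal 0.0000 0.0000 -1.0000
    outer loop
      vertex 1.170 4.484 0.000
      vertex 0.053 9.865 0.000
      vertex 16.616 13.302 0.000
    endloop
  endfacet
  facet normal 0.0000 0.0000 -1.0000
    outer loop
      vertex 5.237 0.786 0.000
      vertex 1.170 4.484 0.000
      vertex 16.616 13.302 0.000
    endloop
  endfacet
  facet normal 0.0000 0.0000 -1.0000
    outer loop
      vertex 10.700 0.186 0.000
      vertex 5.237 0.786 0.000
      vertex 16.616 13.302 0.000
    endloop
  endfacet
  facet normal 0.0000 0.0000 -1.0000
    outer loop
      vertex 15.473 2.911 0.000
      vertex 10.700 0.186 0.000
      vertex 16.616 13.302 0.000
    endloop
  endfacet
  facet normal 0.0000 0.0000 -1.0000
    outer loop
      vertex 17.733 7.921 0.000
      vertex 15.473 2.911 0.000
      vertex 16.616 13.302 0.000
    endloop
  endfacet
  facet normal 0.5425 0.5966 0.5914
    outer loop
      vertex 16.616 13.302 0.000
      vertex 12.549 17.000 0.000
      vertex 8.893 8.893 11.532
    endloop
  endfacet
  facet normal 0.0880 0.8016 0.5914
    outer loop
      vertex 12.549 17.000 0.000
      vertex 7.086 17.600 0.000
      vertex 8.893 8.893 11.532
    endloop
  endfacet
  facet normal -0.3998 0.7003 0.5914
    outer loop
      vertex 7.086 17.600 0.000
      vertex 2.313 14.875 0.000
      vertex 8.893 8.893 11.532
    endloop
  endfacet
  facet normal -0.7350 0.3316 0.5914
    outer loop
      vertex 2.313 14.875 0.000
      vertex 0.053 9.865 0.000
      vertex 8.893 8.893 11.532
    endloop
  endfacet
  facet normal -0.7895 -0.1639 0.5914
    outer loop
      vertex 0.053 9.865 0.000
      vertex 1.170 4.484 0.000
      vertex 8.893 8.893 11.532
    endloop
  endfacet
  facet normal -0.5425 -0.5966 0.5914
    outer loop
      vertex 1.170 4.484 0.000
      vertex 5.237 0.786 0.000
      vertex 8.893 8.893 11.532
    endloop
  endfacet
  facet normal -0.0880 -0.8016 0.5914
    outer loop
      vertex 5.237 0.786 0.000
      vertex 10.700 0.186 0.000
      vertex 8.893 8.893 11.532
    endloop
  endfacet
  facet normal 0.3998 -0.7003 0.5914
    outer loop
      vertex 10.700 0.186 0.000
      vertex 15.473 2.911 0.000
      vertex 8.893 8.893 11.532
    endloop
  endfacet
  facet normal 0.7350 -0.3316 0.5914
    outer loop
      vertex 15.473 2.911 0.000
      vertex 17.733 7.921 0.000
      vertex 8.893 8.893 11.532
    endloop
  endfacet
  facet normal 0.7895 0.1639 0.5914
    outer loop
      vertex 17.733 7.921 0.000
      vertex 16.616 13.302 0.000
      vertex 8.893 8.893 11.532
    endloop
  endfacet
endsolid part

The G0 Z moves step by Δz≈2.883 mm. The G1 loops shrink linearly with z, so the solid tapers from its base footprint up to z≈11.5. Closing with a flat bottom cap and the tapered top and triangulating gives 18 facets — a regular 10-sided pyramid, base circumscribed radius ≈ 8.89 mm, apex at z ≈ 11.5 mm.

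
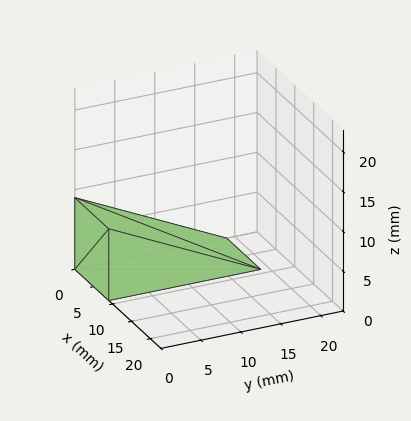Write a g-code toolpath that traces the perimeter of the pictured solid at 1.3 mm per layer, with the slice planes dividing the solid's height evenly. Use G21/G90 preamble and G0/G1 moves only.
Reading the render: the shape is a wedge (ramp): 9 × 19 mm base, rising to 9 mm along the y=0 edge and sloping linearly to z=0 at y=19 (dimensions read to the nearest mm from the axis ticks). For the g-code, the solid's height is divided into equal slices at the stated Δz and each level perimeter traced with G1 moves after a G0 lift.

; perimeter-only toolpath
G21 ; units = mm
G90 ; absolute positioning
G28 ; home
; layer 1
G0 Z1.3
G0 X0.0 Y0.0
G1 X9.0 Y0.0
G1 X9.0 Y16.3
G1 X0.0 Y16.3
G1 X0.0 Y0.0
; layer 2
G0 Z2.6
G0 X0.0 Y0.0
G1 X9.0 Y0.0
G1 X9.0 Y13.6
G1 X0.0 Y13.6
G1 X0.0 Y0.0
; layer 3
G0 Z3.9
G0 X0.0 Y0.0
G1 X9.0 Y0.0
G1 X9.0 Y10.9
G1 X0.0 Y10.9
G1 X0.0 Y0.0
; layer 4
G0 Z5.1
G0 X0.0 Y0.0
G1 X9.0 Y0.0
G1 X9.0 Y8.1
G1 X0.0 Y8.1
G1 X0.0 Y0.0
; layer 5
G0 Z6.4
G0 X0.0 Y0.0
G1 X9.0 Y0.0
G1 X9.0 Y5.4
G1 X0.0 Y5.4
G1 X0.0 Y0.0
; layer 6
G0 Z7.7
G0 X0.0 Y0.0
G1 X9.0 Y0.0
G1 X9.0 Y2.7
G1 X0.0 Y2.7
G1 X0.0 Y0.0
M2 ; end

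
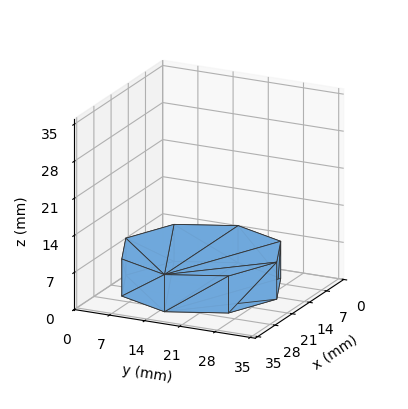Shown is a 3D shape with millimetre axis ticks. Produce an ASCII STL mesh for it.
Reading the render: the shape is a regular 8-sided prism (a cylinder approximated with 8 flat sides), circumscribed radius ≈ 15 mm, height ≈ 7 mm (dimensions read to the nearest mm from the axis ticks). For the STL, each face is triangulated and given an outward normal.

solid part
  facet normal 0.0000 0.0000 -1.0000
    outer loop
      vertex 15.00 30.00 0.00
      vertex 25.61 25.61 0.00
      vertex 30.00 15.00 0.00
    endloop
  endfacet
  facet normal 0.0000 0.0000 -1.0000
    outer loop
      vertex 4.39 25.61 0.00
      vertex 15.00 30.00 0.00
      vertex 30.00 15.00 0.00
    endloop
  endfacet
  facet normal 0.0000 0.0000 -1.0000
    outer loop
      vertex 0.00 15.00 0.00
      vertex 4.39 25.61 0.00
      vertex 30.00 15.00 0.00
    endloop
  endfacet
  facet normal 0.0000 0.0000 -1.0000
    outer loop
      vertex 4.39 4.39 0.00
      vertex 0.00 15.00 0.00
      vertex 30.00 15.00 0.00
    endloop
  endfacet
  facet normal 0.0000 0.0000 -1.0000
    outer loop
      vertex 15.00 0.00 0.00
      vertex 4.39 4.39 0.00
      vertex 30.00 15.00 0.00
    endloop
  endfacet
  facet normal 0.0000 0.0000 -1.0000
    outer loop
      vertex 25.61 4.39 0.00
      vertex 15.00 0.00 0.00
      vertex 30.00 15.00 0.00
    endloop
  endfacet
  facet normal 0.0000 0.0000 1.0000
    outer loop
      vertex 30.00 15.00 7.00
      vertex 25.61 25.61 7.00
      vertex 15.00 30.00 7.00
    endloop
  endfacet
  facet normal 0.0000 0.0000 1.0000
    outer loop
      vertex 30.00 15.00 7.00
      vertex 15.00 30.00 7.00
      vertex 4.39 25.61 7.00
    endloop
  endfacet
  facet normal 0.0000 0.0000 1.0000
    outer loop
      vertex 30.00 15.00 7.00
      vertex 4.39 25.61 7.00
      vertex 0.00 15.00 7.00
    endloop
  endfacet
  facet normal 0.0000 0.0000 1.0000
    outer loop
      vertex 30.00 15.00 7.00
      vertex 0.00 15.00 7.00
      vertex 4.39 4.39 7.00
    endloop
  endfacet
  facet normal 0.0000 0.0000 1.0000
    outer loop
      vertex 30.00 15.00 7.00
      vertex 4.39 4.39 7.00
      vertex 15.00 0.00 7.00
    endloop
  endfacet
  facet normal 0.0000 0.0000 1.0000
    outer loop
      vertex 30.00 15.00 7.00
      vertex 15.00 0.00 7.00
      vertex 25.61 4.39 7.00
    endloop
  endfacet
  facet normal 0.9240 0.3823 0.0000
    outer loop
      vertex 30.00 15.00 0.00
      vertex 25.61 25.61 0.00
      vertex 25.61 25.61 7.00
    endloop
  endfacet
  facet normal 0.9240 0.3823 0.0000
    outer loop
      vertex 30.00 15.00 0.00
      vertex 25.61 25.61 7.00
      vertex 30.00 15.00 7.00
    endloop
  endfacet
  facet normal 0.3823 0.9240 0.0000
    outer loop
      vertex 25.61 25.61 0.00
      vertex 15.00 30.00 0.00
      vertex 15.00 30.00 7.00
    endloop
  endfacet
  facet normal 0.3823 0.9240 0.0000
    outer loop
      vertex 25.61 25.61 0.00
      vertex 15.00 30.00 7.00
      vertex 25.61 25.61 7.00
    endloop
  endfacet
  facet normal -0.3823 0.9240 0.0000
    outer loop
      vertex 15.00 30.00 0.00
      vertex 4.39 25.61 0.00
      vertex 4.39 25.61 7.00
    endloop
  endfacet
  facet normal -0.3823 0.9240 0.0000
    outer loop
      vertex 15.00 30.00 0.00
      vertex 4.39 25.61 7.00
      vertex 15.00 30.00 7.00
    endloop
  endfacet
  facet normal -0.9240 0.3823 0.0000
    outer loop
      vertex 4.39 25.61 0.00
      vertex 0.00 15.00 0.00
      vertex 0.00 15.00 7.00
    endloop
  endfacet
  facet normal -0.9240 0.3823 0.0000
    outer loop
      vertex 4.39 25.61 0.00
      vertex 0.00 15.00 7.00
      vertex 4.39 25.61 7.00
    endloop
  endfacet
  facet normal -0.9240 -0.3823 0.0000
    outer loop
      vertex 0.00 15.00 0.00
      vertex 4.39 4.39 0.00
      vertex 4.39 4.39 7.00
    endloop
  endfacet
  facet normal -0.9240 -0.3823 0.0000
    outer loop
      vertex 0.00 15.00 0.00
      vertex 4.39 4.39 7.00
      vertex 0.00 15.00 7.00
    endloop
  endfacet
  facet normal -0.3823 -0.9240 0.0000
    outer loop
      vertex 4.39 4.39 0.00
      vertex 15.00 0.00 0.00
      vertex 15.00 0.00 7.00
    endloop
  endfacet
  facet normal -0.3823 -0.9240 0.0000
    outer loop
      vertex 4.39 4.39 0.00
      vertex 15.00 0.00 7.00
      vertex 4.39 4.39 7.00
    endloop
  endfacet
  facet normal 0.3823 -0.9240 0.0000
    outer loop
      vertex 15.00 0.00 0.00
      vertex 25.61 4.39 0.00
      vertex 25.61 4.39 7.00
    endloop
  endfacet
  facet normal 0.3823 -0.9240 0.0000
    outer loop
      vertex 15.00 0.00 0.00
      vertex 25.61 4.39 7.00
      vertex 15.00 0.00 7.00
    endloop
  endfacet
  facet normal 0.9240 -0.3823 0.0000
    outer loop
      vertex 25.61 4.39 0.00
      vertex 30.00 15.00 0.00
      vertex 30.00 15.00 7.00
    endloop
  endfacet
  facet normal 0.9240 -0.3823 0.0000
    outer loop
      vertex 25.61 4.39 0.00
      vertex 30.00 15.00 7.00
      vertex 25.61 4.39 7.00
    endloop
  endfacet
endsolid part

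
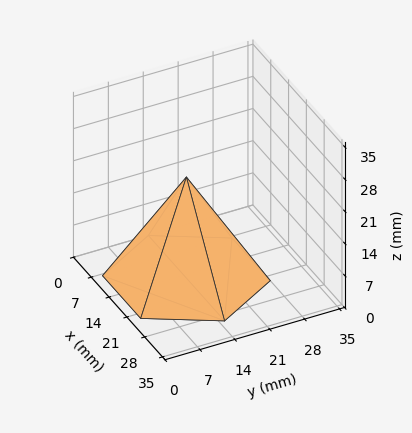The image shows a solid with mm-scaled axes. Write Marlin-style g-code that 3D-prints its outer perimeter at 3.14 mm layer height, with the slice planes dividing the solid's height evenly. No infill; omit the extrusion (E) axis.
Reading the render: the shape is a regular 6-sided pyramid, base circumscribed radius ≈ 15 mm, apex at z ≈ 22 mm (dimensions read to the nearest mm from the axis ticks). For the g-code, the solid's height is divided into equal slices at the stated Δz and each level perimeter traced with G1 moves after a G0 lift.

; perimeter-only toolpath
G21 ; units = mm
G90 ; absolute positioning
G28 ; home
; layer 1
G0 Z3.14
G0 X27.86 Y15.00
G1 X21.43 Y26.13
G1 X8.57 Y26.13
G1 X2.14 Y15.00
G1 X8.57 Y3.87
G1 X21.43 Y3.87
G1 X27.86 Y15.00
; layer 2
G0 Z6.29
G0 X25.71 Y15.00
G1 X20.36 Y24.28
G1 X9.64 Y24.28
G1 X4.29 Y15.00
G1 X9.64 Y5.72
G1 X20.36 Y5.72
G1 X25.71 Y15.00
; layer 3
G0 Z9.43
G0 X23.57 Y15.00
G1 X19.29 Y22.42
G1 X10.71 Y22.42
G1 X6.43 Y15.00
G1 X10.71 Y7.58
G1 X19.29 Y7.58
G1 X23.57 Y15.00
; layer 4
G0 Z12.57
G0 X21.43 Y15.00
G1 X18.21 Y20.57
G1 X11.79 Y20.57
G1 X8.57 Y15.00
G1 X11.79 Y9.43
G1 X18.21 Y9.43
G1 X21.43 Y15.00
; layer 5
G0 Z15.71
G0 X19.29 Y15.00
G1 X17.14 Y18.71
G1 X12.86 Y18.71
G1 X10.71 Y15.00
G1 X12.86 Y11.29
G1 X17.14 Y11.29
G1 X19.29 Y15.00
; layer 6
G0 Z18.86
G0 X17.14 Y15.00
G1 X16.07 Y16.86
G1 X13.93 Y16.86
G1 X12.86 Y15.00
G1 X13.93 Y13.14
G1 X16.07 Y13.14
G1 X17.14 Y15.00
M2 ; end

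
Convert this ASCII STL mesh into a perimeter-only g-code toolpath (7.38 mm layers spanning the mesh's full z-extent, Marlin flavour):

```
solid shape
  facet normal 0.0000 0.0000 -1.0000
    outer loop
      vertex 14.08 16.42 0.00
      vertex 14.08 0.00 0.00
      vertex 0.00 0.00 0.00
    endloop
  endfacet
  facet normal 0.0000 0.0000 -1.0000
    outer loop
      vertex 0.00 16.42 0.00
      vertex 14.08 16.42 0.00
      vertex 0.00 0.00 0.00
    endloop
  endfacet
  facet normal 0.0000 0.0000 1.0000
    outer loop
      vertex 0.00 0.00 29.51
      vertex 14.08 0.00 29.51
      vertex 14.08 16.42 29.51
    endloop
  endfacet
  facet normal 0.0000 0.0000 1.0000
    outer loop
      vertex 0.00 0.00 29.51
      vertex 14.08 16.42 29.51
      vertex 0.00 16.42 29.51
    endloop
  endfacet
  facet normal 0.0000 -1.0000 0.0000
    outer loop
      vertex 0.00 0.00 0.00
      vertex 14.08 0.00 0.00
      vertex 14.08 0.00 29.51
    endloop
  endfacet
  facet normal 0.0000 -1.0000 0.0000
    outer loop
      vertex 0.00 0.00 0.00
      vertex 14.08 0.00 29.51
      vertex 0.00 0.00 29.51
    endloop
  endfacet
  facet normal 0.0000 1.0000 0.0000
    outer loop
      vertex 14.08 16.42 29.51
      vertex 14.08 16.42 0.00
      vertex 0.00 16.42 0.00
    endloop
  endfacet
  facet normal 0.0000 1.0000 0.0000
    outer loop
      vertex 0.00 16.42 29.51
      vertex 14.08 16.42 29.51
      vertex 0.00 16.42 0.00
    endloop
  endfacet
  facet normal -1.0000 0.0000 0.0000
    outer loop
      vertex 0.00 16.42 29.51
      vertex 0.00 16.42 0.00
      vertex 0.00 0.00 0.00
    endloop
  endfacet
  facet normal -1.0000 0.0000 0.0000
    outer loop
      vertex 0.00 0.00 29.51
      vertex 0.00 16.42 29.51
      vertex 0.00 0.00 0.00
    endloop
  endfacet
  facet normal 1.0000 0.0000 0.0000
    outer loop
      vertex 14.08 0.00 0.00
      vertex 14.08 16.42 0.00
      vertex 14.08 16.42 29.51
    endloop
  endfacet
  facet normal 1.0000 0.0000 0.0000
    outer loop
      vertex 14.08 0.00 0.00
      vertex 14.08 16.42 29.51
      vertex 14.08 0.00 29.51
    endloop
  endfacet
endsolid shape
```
; perimeter-only toolpath
G21 ; units = mm
G90 ; absolute positioning
G28 ; home
; layer 1
G0 Z7.38
G0 X0.00 Y0.00
G1 X14.08 Y0.00
G1 X14.08 Y16.42
G1 X0.00 Y16.42
G1 X0.00 Y0.00
; layer 2
G0 Z14.76
G0 X0.00 Y0.00
G1 X14.08 Y0.00
G1 X14.08 Y16.42
G1 X0.00 Y16.42
G1 X0.00 Y0.00
; layer 3
G0 Z22.13
G0 X0.00 Y0.00
G1 X14.08 Y0.00
G1 X14.08 Y16.42
G1 X0.00 Y16.42
G1 X0.00 Y0.00
; layer 4
G0 Z29.51
G0 X0.00 Y0.00
G1 X14.08 Y0.00
G1 X14.08 Y16.42
G1 X0.00 Y16.42
G1 X0.00 Y0.00
M2 ; end

The solid is a rectangular box, roughly 14.1 × 16.4 mm footprint and 29.5 mm tall. Slicing at Δz = 7.38 mm — 4 equal slices spanning the solid's height, so layer i sits at z = i·h/4 — gives 4 non-empty perimeters. Each is a 4-segment closed polygon; G0 lifts to the layer z and rapids to the start vertex, then G1 traces the edges.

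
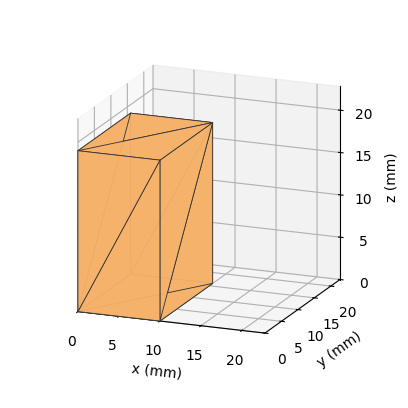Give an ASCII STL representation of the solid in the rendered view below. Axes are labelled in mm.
Reading the render: the shape is a rectangular box, roughly 10 × 16 mm footprint and 19 mm tall (dimensions read to the nearest mm from the axis ticks). For the STL, each face is triangulated and given an outward normal.

solid part
  facet normal 0.0000 0.0000 -1.0000
    outer loop
      vertex 10.000 16.000 0.000
      vertex 10.000 0.000 0.000
      vertex 0.000 0.000 0.000
    endloop
  endfacet
  facet normal 0.0000 0.0000 -1.0000
    outer loop
      vertex 0.000 16.000 0.000
      vertex 10.000 16.000 0.000
      vertex 0.000 0.000 0.000
    endloop
  endfacet
  facet normal 0.0000 0.0000 1.0000
    outer loop
      vertex 0.000 0.000 19.000
      vertex 10.000 0.000 19.000
      vertex 10.000 16.000 19.000
    endloop
  endfacet
  facet normal 0.0000 0.0000 1.0000
    outer loop
      vertex 0.000 0.000 19.000
      vertex 10.000 16.000 19.000
      vertex 0.000 16.000 19.000
    endloop
  endfacet
  facet normal 0.0000 -1.0000 0.0000
    outer loop
      vertex 0.000 0.000 0.000
      vertex 10.000 0.000 0.000
      vertex 10.000 0.000 19.000
    endloop
  endfacet
  facet normal 0.0000 -1.0000 0.0000
    outer loop
      vertex 0.000 0.000 0.000
      vertex 10.000 0.000 19.000
      vertex 0.000 0.000 19.000
    endloop
  endfacet
  facet normal 0.0000 1.0000 0.0000
    outer loop
      vertex 10.000 16.000 19.000
      vertex 10.000 16.000 0.000
      vertex 0.000 16.000 0.000
    endloop
  endfacet
  facet normal 0.0000 1.0000 0.0000
    outer loop
      vertex 0.000 16.000 19.000
      vertex 10.000 16.000 19.000
      vertex 0.000 16.000 0.000
    endloop
  endfacet
  facet normal -1.0000 0.0000 0.0000
    outer loop
      vertex 0.000 16.000 19.000
      vertex 0.000 16.000 0.000
      vertex 0.000 0.000 0.000
    endloop
  endfacet
  facet normal -1.0000 0.0000 0.0000
    outer loop
      vertex 0.000 0.000 19.000
      vertex 0.000 16.000 19.000
      vertex 0.000 0.000 0.000
    endloop
  endfacet
  facet normal 1.0000 0.0000 0.0000
    outer loop
      vertex 10.000 0.000 0.000
      vertex 10.000 16.000 0.000
      vertex 10.000 16.000 19.000
    endloop
  endfacet
  facet normal 1.0000 0.0000 0.0000
    outer loop
      vertex 10.000 0.000 0.000
      vertex 10.000 16.000 19.000
      vertex 10.000 0.000 19.000
    endloop
  endfacet
endsolid part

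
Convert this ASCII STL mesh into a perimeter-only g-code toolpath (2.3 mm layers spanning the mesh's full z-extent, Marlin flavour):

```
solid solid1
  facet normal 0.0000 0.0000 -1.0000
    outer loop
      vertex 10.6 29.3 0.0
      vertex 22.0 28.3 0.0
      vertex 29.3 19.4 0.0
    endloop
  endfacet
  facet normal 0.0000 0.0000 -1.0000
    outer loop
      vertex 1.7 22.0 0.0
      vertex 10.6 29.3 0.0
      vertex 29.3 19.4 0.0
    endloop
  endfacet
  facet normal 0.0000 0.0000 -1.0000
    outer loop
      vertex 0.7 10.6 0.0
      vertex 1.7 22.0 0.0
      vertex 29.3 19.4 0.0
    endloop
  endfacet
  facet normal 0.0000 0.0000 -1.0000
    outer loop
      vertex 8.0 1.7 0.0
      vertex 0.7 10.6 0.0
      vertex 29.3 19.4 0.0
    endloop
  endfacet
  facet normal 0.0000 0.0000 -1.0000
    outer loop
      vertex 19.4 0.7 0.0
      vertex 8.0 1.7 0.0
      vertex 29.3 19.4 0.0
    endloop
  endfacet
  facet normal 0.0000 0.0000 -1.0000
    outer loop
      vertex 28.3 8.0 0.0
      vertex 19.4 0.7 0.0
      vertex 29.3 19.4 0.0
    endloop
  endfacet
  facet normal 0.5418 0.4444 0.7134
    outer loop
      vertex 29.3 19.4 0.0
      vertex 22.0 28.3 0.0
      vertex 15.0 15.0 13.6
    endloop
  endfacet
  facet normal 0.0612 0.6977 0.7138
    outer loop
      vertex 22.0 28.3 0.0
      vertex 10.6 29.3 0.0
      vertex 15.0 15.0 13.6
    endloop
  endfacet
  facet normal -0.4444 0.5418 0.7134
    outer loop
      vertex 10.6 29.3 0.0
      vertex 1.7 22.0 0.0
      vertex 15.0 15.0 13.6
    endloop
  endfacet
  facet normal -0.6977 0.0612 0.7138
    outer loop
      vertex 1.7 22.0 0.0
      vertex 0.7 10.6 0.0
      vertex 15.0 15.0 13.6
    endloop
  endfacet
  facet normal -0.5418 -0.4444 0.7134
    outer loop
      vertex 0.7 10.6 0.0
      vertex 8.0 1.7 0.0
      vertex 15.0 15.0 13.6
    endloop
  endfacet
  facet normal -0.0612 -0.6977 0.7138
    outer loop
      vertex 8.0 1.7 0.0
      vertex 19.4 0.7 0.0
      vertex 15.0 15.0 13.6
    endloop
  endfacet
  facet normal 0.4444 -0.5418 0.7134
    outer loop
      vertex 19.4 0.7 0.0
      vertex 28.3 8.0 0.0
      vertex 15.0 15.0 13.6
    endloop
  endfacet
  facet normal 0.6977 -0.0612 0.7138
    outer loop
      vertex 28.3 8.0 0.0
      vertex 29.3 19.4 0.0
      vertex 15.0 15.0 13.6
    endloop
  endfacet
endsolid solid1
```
; perimeter-only toolpath
G21 ; units = mm
G90 ; absolute positioning
G28 ; home
; layer 1
G0 Z2.3
G0 X26.9 Y18.7
G1 X20.8 Y26.1
G1 X11.3 Y26.9
G1 X3.9 Y20.8
G1 X3.1 Y11.3
G1 X9.2 Y3.9
G1 X18.7 Y3.1
G1 X26.1 Y9.2
G1 X26.9 Y18.7
; layer 2
G0 Z4.5
G0 X24.5 Y17.9
G1 X19.7 Y23.9
G1 X12.1 Y24.5
G1 X6.1 Y19.7
G1 X5.5 Y12.1
G1 X10.3 Y6.1
G1 X17.9 Y5.5
G1 X23.9 Y10.3
G1 X24.5 Y17.9
; layer 3
G0 Z6.8
G0 X22.1 Y17.2
G1 X18.5 Y21.6
G1 X12.8 Y22.1
G1 X8.3 Y18.5
G1 X7.8 Y12.8
G1 X11.5 Y8.3
G1 X17.2 Y7.8
G1 X21.6 Y11.5
G1 X22.1 Y17.2
; layer 4
G0 Z9.1
G0 X19.8 Y16.5
G1 X17.3 Y19.4
G1 X13.5 Y19.8
G1 X10.6 Y17.3
G1 X10.2 Y13.5
G1 X12.7 Y10.6
G1 X16.5 Y10.2
G1 X19.4 Y12.7
G1 X19.8 Y16.5
; layer 5
G0 Z11.3
G0 X17.4 Y15.7
G1 X16.2 Y17.2
G1 X14.3 Y17.4
G1 X12.8 Y16.2
G1 X12.6 Y14.3
G1 X13.8 Y12.8
G1 X15.7 Y12.6
G1 X17.2 Y13.8
G1 X17.4 Y15.7
M2 ; end

The solid is a regular 8-sided pyramid, base circumscribed radius ≈ 15 mm, apex at z ≈ 13.6 mm. Slicing at Δz = 2.3 mm — 6 equal slices spanning the solid's height, so layer i sits at z = i·h/6 — gives 5 non-empty perimeters. Each is a 8-segment closed polygon; G0 lifts to the layer z and rapids to the start vertex, then G1 traces the edges. The cross-section shrinks linearly with z (the slice at the apex is degenerate and omitted).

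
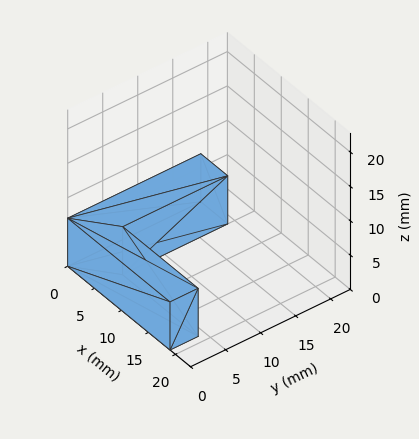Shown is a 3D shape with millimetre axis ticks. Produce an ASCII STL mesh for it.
Reading the render: the shape is an L-shaped prism: outer 19 × 19 mm, arm thicknesses ≈ 4 mm (horizontal) and 5 mm (vertical), extruded 7 mm in z (dimensions read to the nearest mm from the axis ticks). For the STL, each face is triangulated and given an outward normal.

solid part
  facet normal 0.0000 0.0000 -1.0000
    outer loop
      vertex 19.00 4.00 0.00
      vertex 19.00 0.00 0.00
      vertex 0.00 0.00 0.00
    endloop
  endfacet
  facet normal 0.0000 0.0000 -1.0000
    outer loop
      vertex 5.00 4.00 0.00
      vertex 19.00 4.00 0.00
      vertex 0.00 0.00 0.00
    endloop
  endfacet
  facet normal 0.0000 0.0000 -1.0000
    outer loop
      vertex 5.00 19.00 0.00
      vertex 5.00 4.00 0.00
      vertex 0.00 0.00 0.00
    endloop
  endfacet
  facet normal 0.0000 0.0000 -1.0000
    outer loop
      vertex 0.00 19.00 0.00
      vertex 5.00 19.00 0.00
      vertex 0.00 0.00 0.00
    endloop
  endfacet
  facet normal 0.0000 0.0000 1.0000
    outer loop
      vertex 0.00 0.00 7.00
      vertex 19.00 0.00 7.00
      vertex 19.00 4.00 7.00
    endloop
  endfacet
  facet normal 0.0000 0.0000 1.0000
    outer loop
      vertex 0.00 0.00 7.00
      vertex 19.00 4.00 7.00
      vertex 5.00 4.00 7.00
    endloop
  endfacet
  facet normal 0.0000 0.0000 1.0000
    outer loop
      vertex 0.00 0.00 7.00
      vertex 5.00 4.00 7.00
      vertex 5.00 19.00 7.00
    endloop
  endfacet
  facet normal 0.0000 0.0000 1.0000
    outer loop
      vertex 0.00 0.00 7.00
      vertex 5.00 19.00 7.00
      vertex 0.00 19.00 7.00
    endloop
  endfacet
  facet normal 0.0000 -1.0000 0.0000
    outer loop
      vertex 0.00 0.00 0.00
      vertex 19.00 0.00 0.00
      vertex 19.00 0.00 7.00
    endloop
  endfacet
  facet normal 0.0000 -1.0000 0.0000
    outer loop
      vertex 0.00 0.00 0.00
      vertex 19.00 0.00 7.00
      vertex 0.00 0.00 7.00
    endloop
  endfacet
  facet normal 1.0000 0.0000 0.0000
    outer loop
      vertex 19.00 0.00 0.00
      vertex 19.00 4.00 0.00
      vertex 19.00 4.00 7.00
    endloop
  endfacet
  facet normal 1.0000 0.0000 0.0000
    outer loop
      vertex 19.00 0.00 0.00
      vertex 19.00 4.00 7.00
      vertex 19.00 0.00 7.00
    endloop
  endfacet
  facet normal 0.0000 1.0000 0.0000
    outer loop
      vertex 19.00 4.00 0.00
      vertex 5.00 4.00 0.00
      vertex 5.00 4.00 7.00
    endloop
  endfacet
  facet normal 0.0000 1.0000 0.0000
    outer loop
      vertex 19.00 4.00 0.00
      vertex 5.00 4.00 7.00
      vertex 19.00 4.00 7.00
    endloop
  endfacet
  facet normal 1.0000 0.0000 0.0000
    outer loop
      vertex 5.00 4.00 0.00
      vertex 5.00 19.00 0.00
      vertex 5.00 19.00 7.00
    endloop
  endfacet
  facet normal 1.0000 0.0000 0.0000
    outer loop
      vertex 5.00 4.00 0.00
      vertex 5.00 19.00 7.00
      vertex 5.00 4.00 7.00
    endloop
  endfacet
  facet normal 0.0000 1.0000 0.0000
    outer loop
      vertex 5.00 19.00 0.00
      vertex 0.00 19.00 0.00
      vertex 0.00 19.00 7.00
    endloop
  endfacet
  facet normal 0.0000 1.0000 0.0000
    outer loop
      vertex 5.00 19.00 0.00
      vertex 0.00 19.00 7.00
      vertex 5.00 19.00 7.00
    endloop
  endfacet
  facet normal -1.0000 0.0000 0.0000
    outer loop
      vertex 0.00 19.00 0.00
      vertex 0.00 0.00 0.00
      vertex 0.00 0.00 7.00
    endloop
  endfacet
  facet normal -1.0000 0.0000 0.0000
    outer loop
      vertex 0.00 19.00 0.00
      vertex 0.00 0.00 7.00
      vertex 0.00 19.00 7.00
    endloop
  endfacet
endsolid part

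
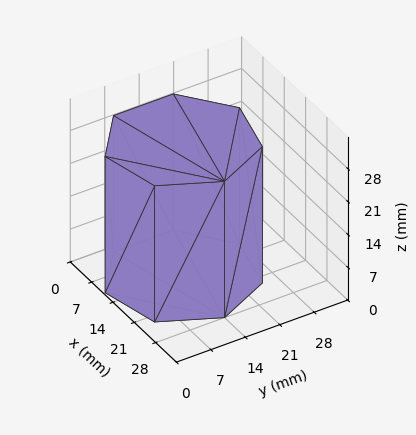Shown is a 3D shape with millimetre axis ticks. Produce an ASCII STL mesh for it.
Reading the render: the shape is a regular 7-sided prism (a cylinder approximated with 7 flat sides), circumscribed radius ≈ 14 mm, height ≈ 29 mm (dimensions read to the nearest mm from the axis ticks). For the STL, each face is triangulated and given an outward normal.

solid part
  facet normal 0.0000 0.0000 -1.0000
    outer loop
      vertex 10.88 27.65 0.00
      vertex 22.73 24.95 0.00
      vertex 28.00 14.00 0.00
    endloop
  endfacet
  facet normal 0.0000 0.0000 -1.0000
    outer loop
      vertex 1.39 20.07 0.00
      vertex 10.88 27.65 0.00
      vertex 28.00 14.00 0.00
    endloop
  endfacet
  facet normal 0.0000 0.0000 -1.0000
    outer loop
      vertex 1.39 7.93 0.00
      vertex 1.39 20.07 0.00
      vertex 28.00 14.00 0.00
    endloop
  endfacet
  facet normal 0.0000 0.0000 -1.0000
    outer loop
      vertex 10.88 0.35 0.00
      vertex 1.39 7.93 0.00
      vertex 28.00 14.00 0.00
    endloop
  endfacet
  facet normal 0.0000 0.0000 -1.0000
    outer loop
      vertex 22.73 3.05 0.00
      vertex 10.88 0.35 0.00
      vertex 28.00 14.00 0.00
    endloop
  endfacet
  facet normal 0.0000 0.0000 1.0000
    outer loop
      vertex 28.00 14.00 29.00
      vertex 22.73 24.95 29.00
      vertex 10.88 27.65 29.00
    endloop
  endfacet
  facet normal 0.0000 0.0000 1.0000
    outer loop
      vertex 28.00 14.00 29.00
      vertex 10.88 27.65 29.00
      vertex 1.39 20.07 29.00
    endloop
  endfacet
  facet normal 0.0000 0.0000 1.0000
    outer loop
      vertex 28.00 14.00 29.00
      vertex 1.39 20.07 29.00
      vertex 1.39 7.93 29.00
    endloop
  endfacet
  facet normal 0.0000 0.0000 1.0000
    outer loop
      vertex 28.00 14.00 29.00
      vertex 1.39 7.93 29.00
      vertex 10.88 0.35 29.00
    endloop
  endfacet
  facet normal 0.0000 0.0000 1.0000
    outer loop
      vertex 28.00 14.00 29.00
      vertex 10.88 0.35 29.00
      vertex 22.73 3.05 29.00
    endloop
  endfacet
  facet normal 0.9011 0.4337 0.0000
    outer loop
      vertex 28.00 14.00 0.00
      vertex 22.73 24.95 0.00
      vertex 22.73 24.95 29.00
    endloop
  endfacet
  facet normal 0.9011 0.4337 0.0000
    outer loop
      vertex 28.00 14.00 0.00
      vertex 22.73 24.95 29.00
      vertex 28.00 14.00 29.00
    endloop
  endfacet
  facet normal 0.2222 0.9750 0.0000
    outer loop
      vertex 22.73 24.95 0.00
      vertex 10.88 27.65 0.00
      vertex 10.88 27.65 29.00
    endloop
  endfacet
  facet normal 0.2222 0.9750 0.0000
    outer loop
      vertex 22.73 24.95 0.00
      vertex 10.88 27.65 29.00
      vertex 22.73 24.95 29.00
    endloop
  endfacet
  facet normal -0.6241 0.7814 0.0000
    outer loop
      vertex 10.88 27.65 0.00
      vertex 1.39 20.07 0.00
      vertex 1.39 20.07 29.00
    endloop
  endfacet
  facet normal -0.6241 0.7814 0.0000
    outer loop
      vertex 10.88 27.65 0.00
      vertex 1.39 20.07 29.00
      vertex 10.88 27.65 29.00
    endloop
  endfacet
  facet normal -1.0000 0.0000 0.0000
    outer loop
      vertex 1.39 20.07 0.00
      vertex 1.39 7.93 0.00
      vertex 1.39 7.93 29.00
    endloop
  endfacet
  facet normal -1.0000 0.0000 0.0000
    outer loop
      vertex 1.39 20.07 0.00
      vertex 1.39 7.93 29.00
      vertex 1.39 20.07 29.00
    endloop
  endfacet
  facet normal -0.6241 -0.7814 0.0000
    outer loop
      vertex 1.39 7.93 0.00
      vertex 10.88 0.35 0.00
      vertex 10.88 0.35 29.00
    endloop
  endfacet
  facet normal -0.6241 -0.7814 0.0000
    outer loop
      vertex 1.39 7.93 0.00
      vertex 10.88 0.35 29.00
      vertex 1.39 7.93 29.00
    endloop
  endfacet
  facet normal 0.2222 -0.9750 0.0000
    outer loop
      vertex 10.88 0.35 0.00
      vertex 22.73 3.05 0.00
      vertex 22.73 3.05 29.00
    endloop
  endfacet
  facet normal 0.2222 -0.9750 0.0000
    outer loop
      vertex 10.88 0.35 0.00
      vertex 22.73 3.05 29.00
      vertex 10.88 0.35 29.00
    endloop
  endfacet
  facet normal 0.9011 -0.4337 0.0000
    outer loop
      vertex 22.73 3.05 0.00
      vertex 28.00 14.00 0.00
      vertex 28.00 14.00 29.00
    endloop
  endfacet
  facet normal 0.9011 -0.4337 0.0000
    outer loop
      vertex 22.73 3.05 0.00
      vertex 28.00 14.00 29.00
      vertex 22.73 3.05 29.00
    endloop
  endfacet
endsolid part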